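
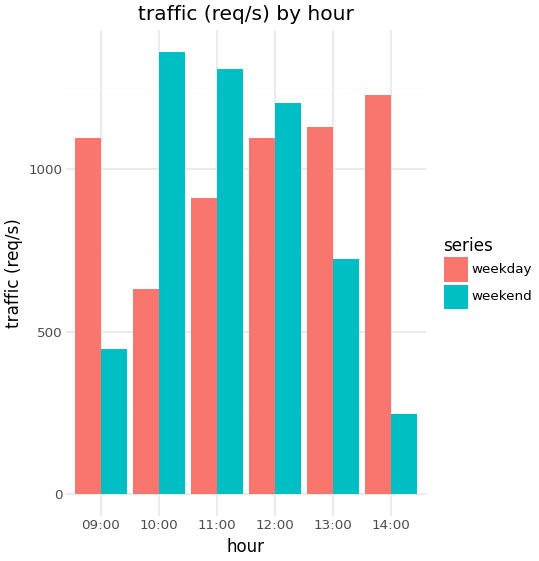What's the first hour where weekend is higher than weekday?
10:00

09:00: weekend ≈ 400 vs weekday ≈ 1000 (not yet); 10:00: weekend ≈ 1400 vs weekday ≈ 600 (first crossover).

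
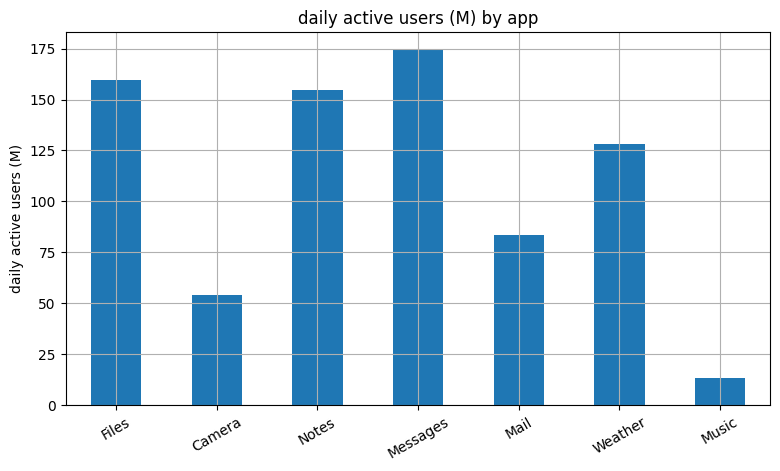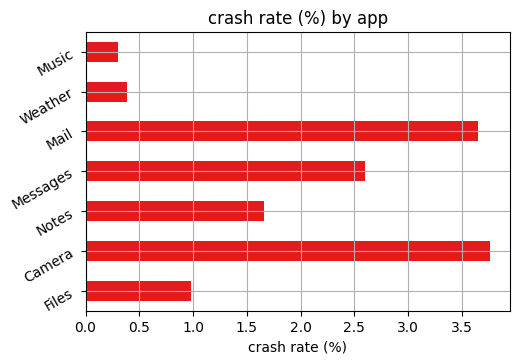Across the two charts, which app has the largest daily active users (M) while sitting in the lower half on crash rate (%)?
Files

Chart 2 median crash rate (%) ≈ 1.5; below-median apps: Files, Weather, Music. Among those, Files has the highest daily active users (M) (≈ 160).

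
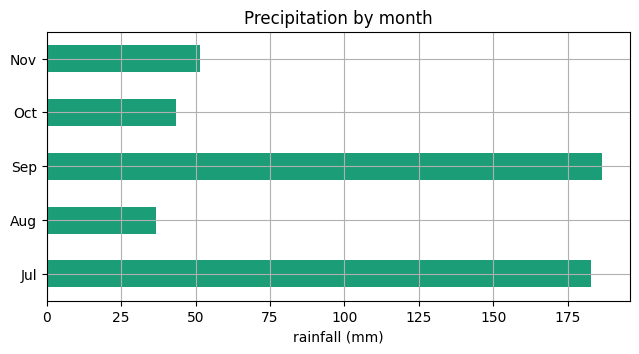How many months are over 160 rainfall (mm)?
2

Above 160: Jul, Sep.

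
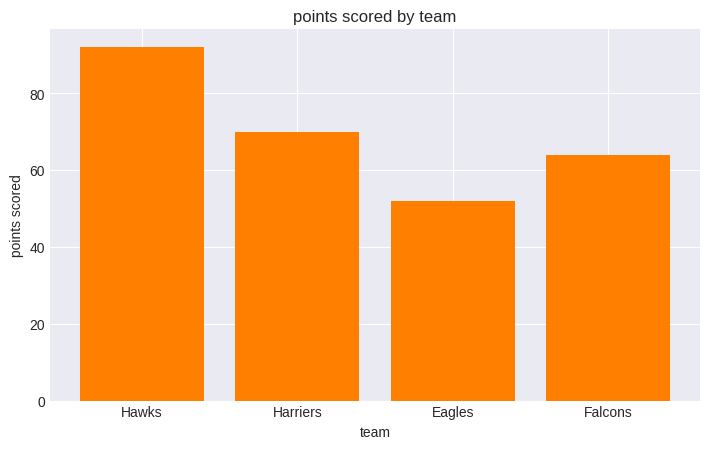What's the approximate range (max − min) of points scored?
≈ 40

Max Hawks ≈ 90, min Eagles ≈ 50; range ≈ 40.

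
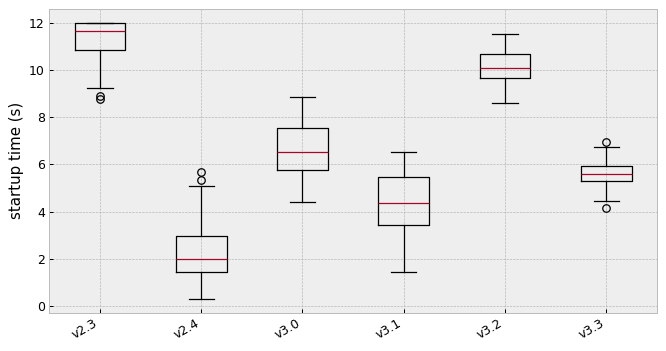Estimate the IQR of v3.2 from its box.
Q3 ≈ 11, Q1 ≈ 10; IQR ≈ 1.

≈ 1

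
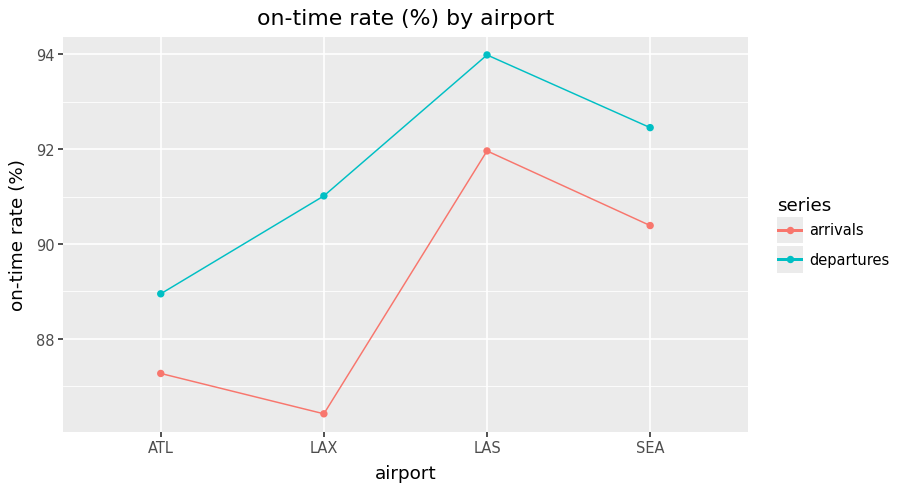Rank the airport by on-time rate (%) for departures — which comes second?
Top 3 for departures: LAS ≈ 94, SEA ≈ 92, LAX ≈ 91.

SEA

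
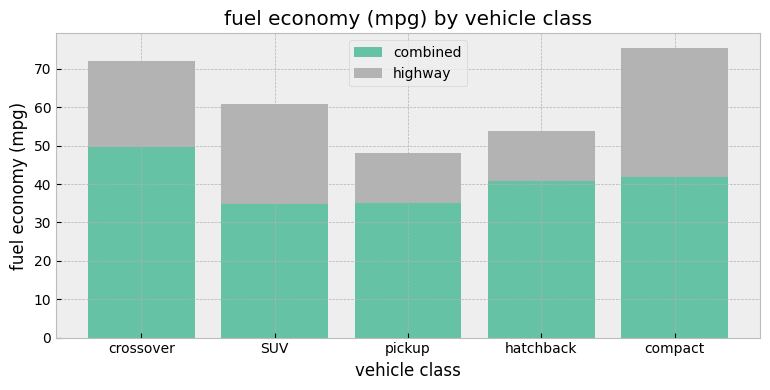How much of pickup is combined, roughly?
combined top ≈ 40, bottom ≈ 0; segment ≈ 40.

≈ 40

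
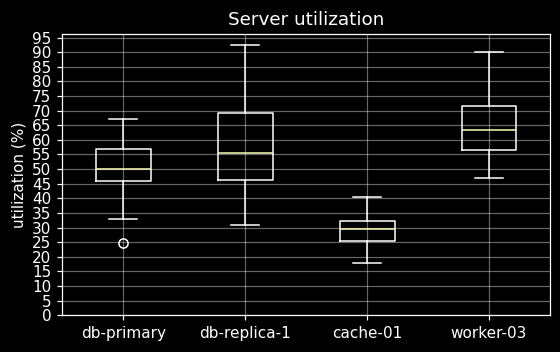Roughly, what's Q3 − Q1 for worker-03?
Q3 ≈ 70, Q1 ≈ 55; IQR ≈ 15.

≈ 15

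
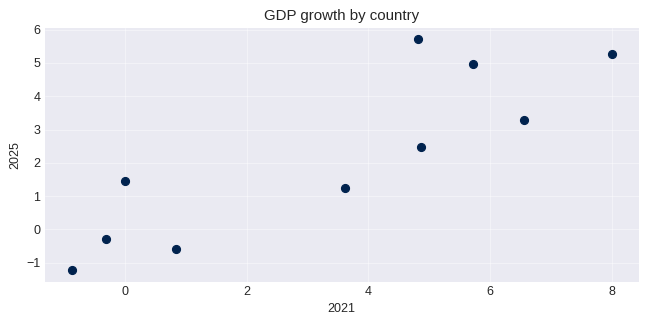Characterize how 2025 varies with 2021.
positive, strong

Points are positively correlated; strong (|r| ≈ 0.9).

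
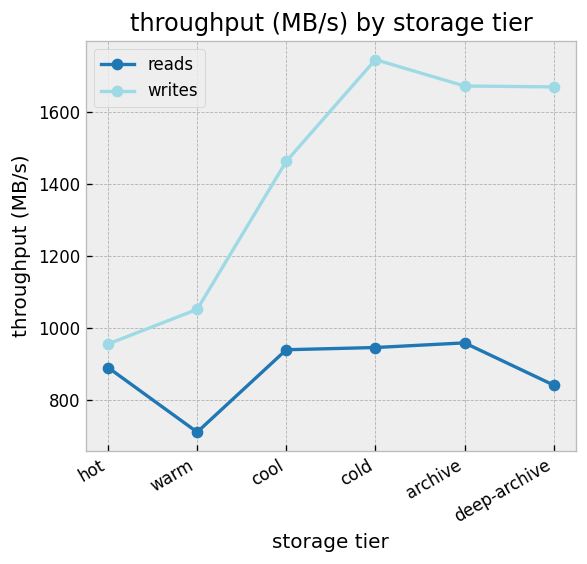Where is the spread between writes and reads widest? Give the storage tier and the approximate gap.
deep-archive, ≈ 900 MB/s

deep-archive: writes ≈ 1700, reads ≈ 800 → gap ≈ 900. Next-largest (cold) is only ≈ 800.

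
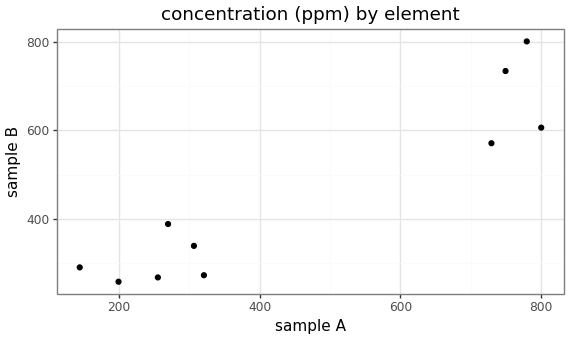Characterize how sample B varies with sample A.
positive, strong

Points are positively correlated; strong (|r| ≈ 0.9).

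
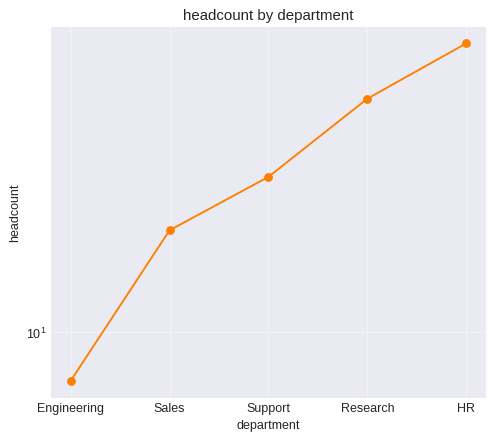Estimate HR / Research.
HR ≈ 65, Research ≈ 45; 65/45 ≈ 1.44.

≈ 1.44×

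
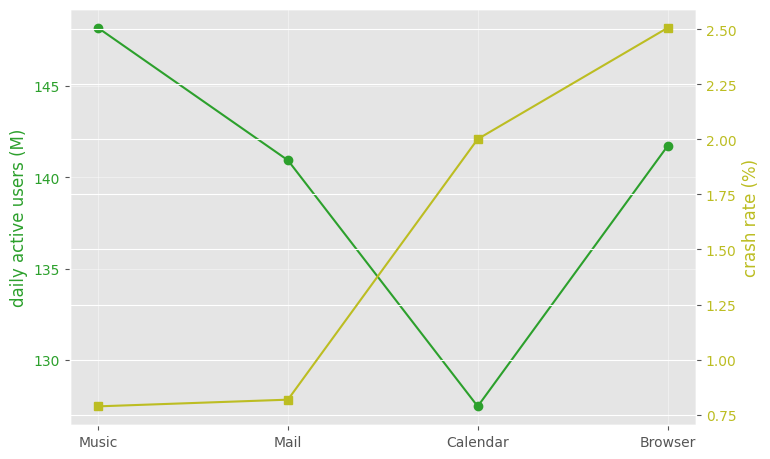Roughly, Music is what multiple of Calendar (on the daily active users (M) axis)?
≈ 1.16×

Music ≈ 148, Calendar ≈ 128; 148/128 ≈ 1.16.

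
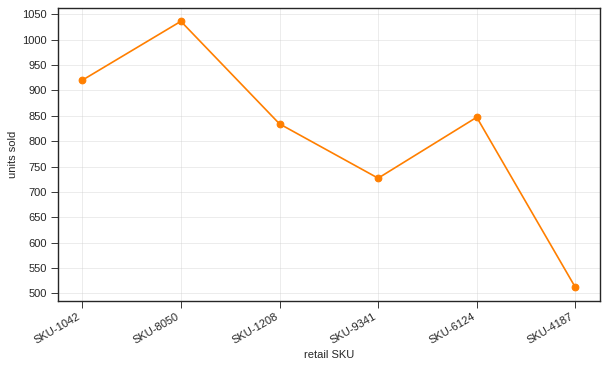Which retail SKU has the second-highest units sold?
Top 3: SKU-8050 ≈ 1050, SKU-1042 ≈ 900, SKU-6124 ≈ 850.

SKU-1042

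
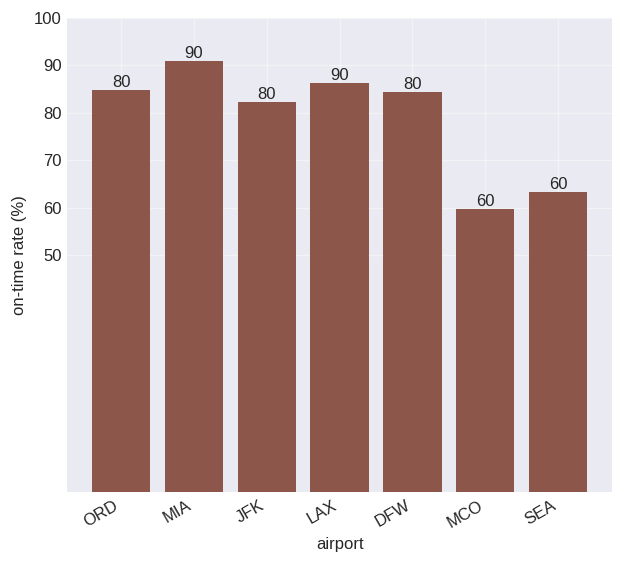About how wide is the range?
Max MIA ≈ 90, min MCO ≈ 60; range ≈ 30.

≈ 30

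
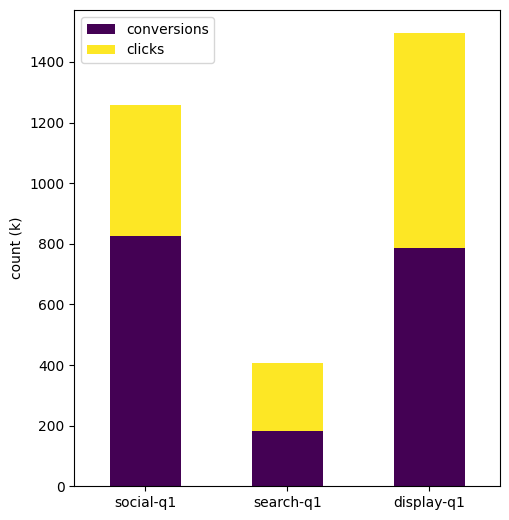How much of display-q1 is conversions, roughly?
≈ 800

conversions top ≈ 800, bottom ≈ 0; segment ≈ 800.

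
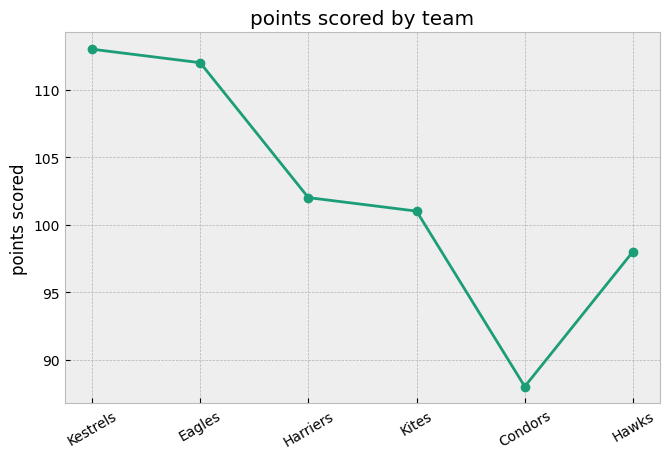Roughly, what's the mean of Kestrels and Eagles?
≈ 112

(115 + 110) / 2 ≈ 112.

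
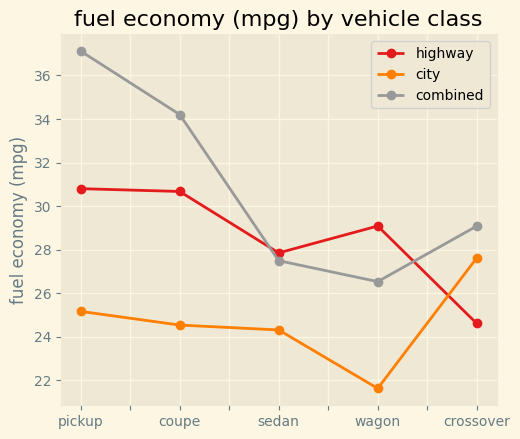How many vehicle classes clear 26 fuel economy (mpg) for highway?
Above 26: pickup, coupe, sedan, wagon.

4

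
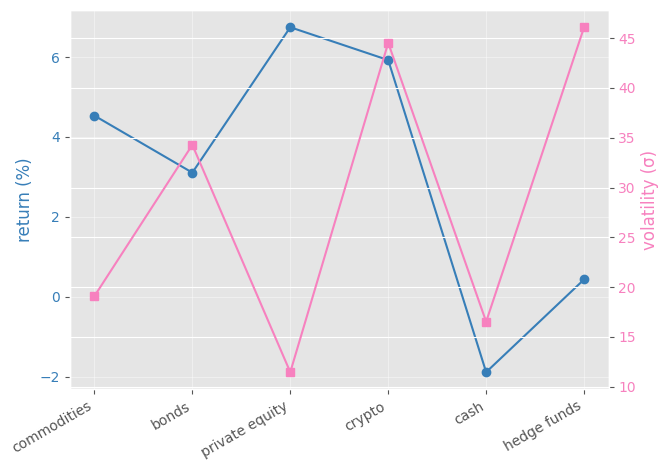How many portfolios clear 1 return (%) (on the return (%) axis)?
Above 1: commodities, bonds, private equity, crypto.

4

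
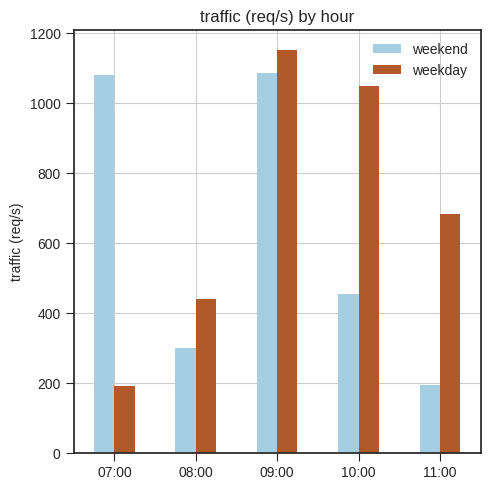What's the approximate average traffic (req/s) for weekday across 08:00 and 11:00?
≈ 550

(400 + 700) / 2 ≈ 550.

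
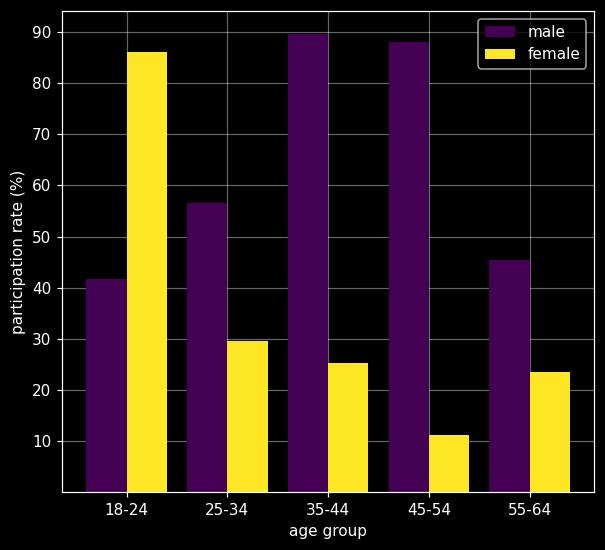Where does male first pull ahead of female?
25-34

18-24: male ≈ 40 vs female ≈ 90 (not yet); 25-34: male ≈ 60 vs female ≈ 30 (first crossover).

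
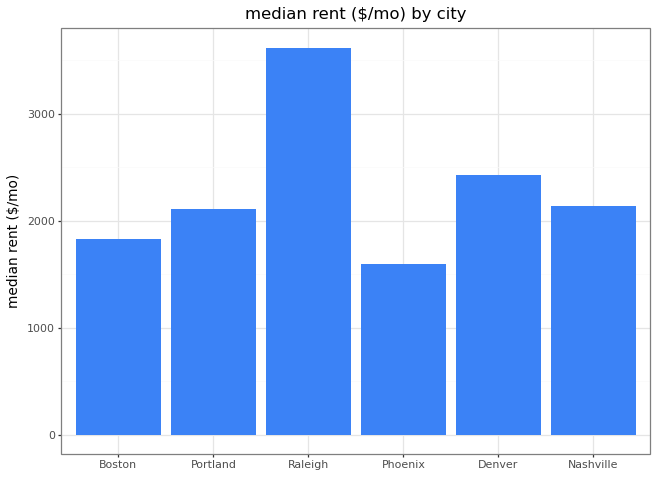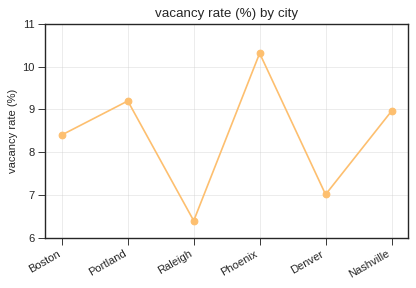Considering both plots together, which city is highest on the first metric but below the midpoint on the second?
Raleigh

Chart 2 median vacancy rate (%) ≈ 9; below-median cities: Boston, Raleigh, Denver. Among those, Raleigh has the highest median rent ($/mo) (≈ 3500).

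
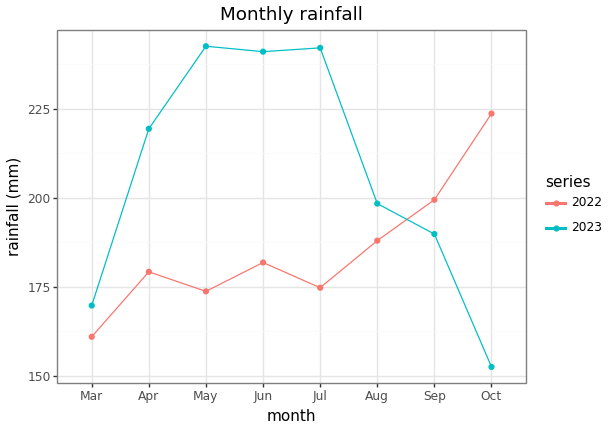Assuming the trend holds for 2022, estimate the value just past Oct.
Last three: 190, 200, 220 → slope ≈ 15/step → next ≈ 235.

≈ 235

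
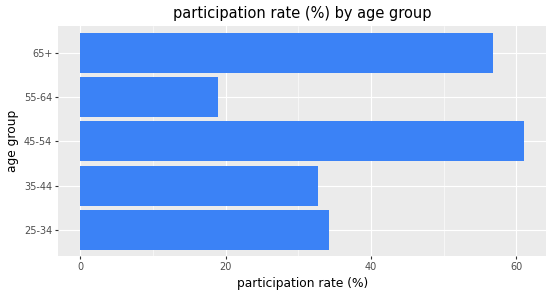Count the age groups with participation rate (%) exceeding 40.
2

Above 40: 45-54, 65+.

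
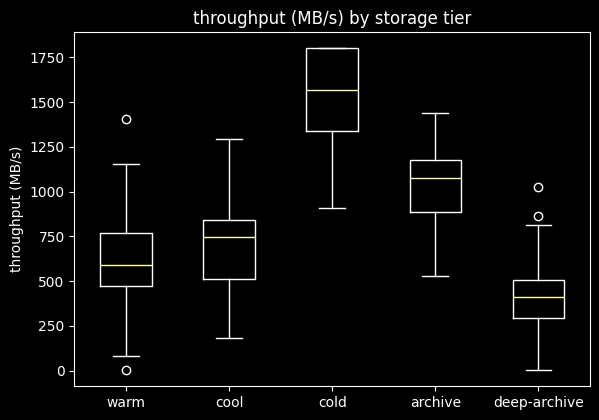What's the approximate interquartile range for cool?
≈ 300

Q3 ≈ 800, Q1 ≈ 500; IQR ≈ 300.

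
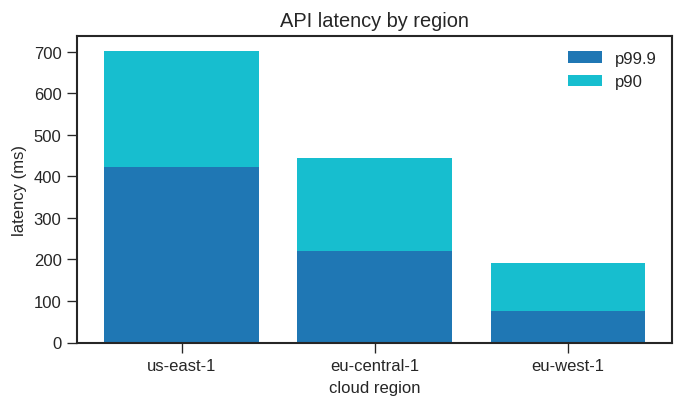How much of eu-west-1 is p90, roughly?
≈ 100

p90 top ≈ 200, bottom ≈ 100; segment ≈ 100.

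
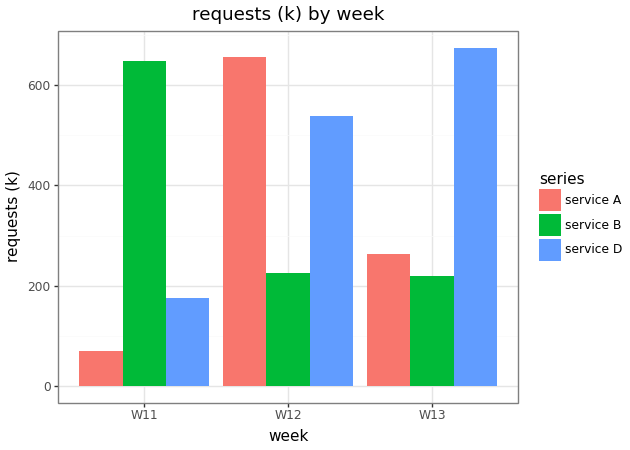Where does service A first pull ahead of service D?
W12

W11: service A ≈ 100 vs service D ≈ 200 (not yet); W12: service A ≈ 700 vs service D ≈ 500 (first crossover).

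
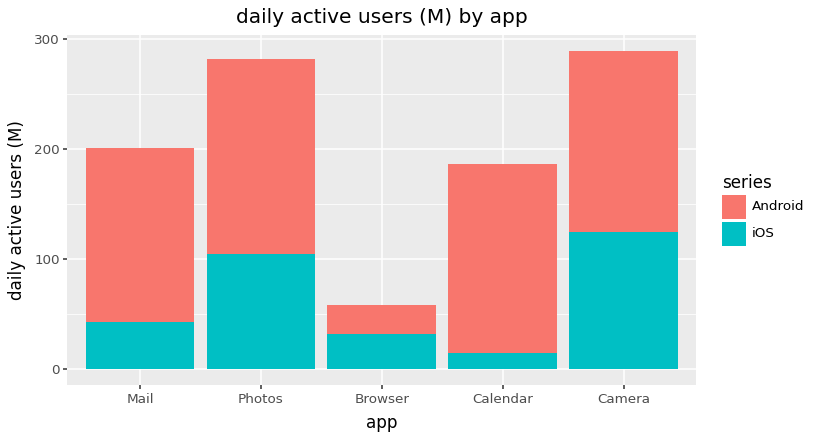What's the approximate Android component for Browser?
Android top ≈ 50, bottom ≈ 25; segment ≈ 25.

≈ 25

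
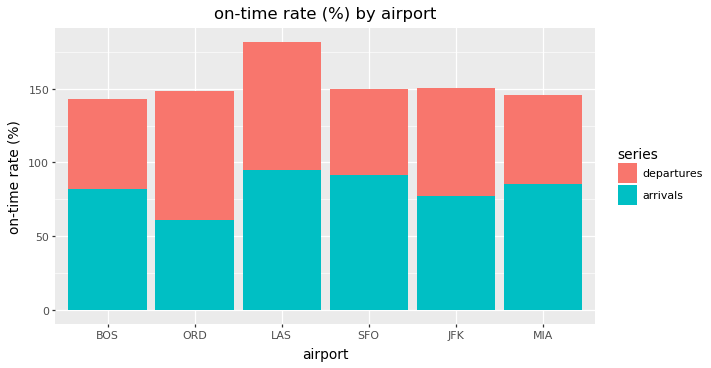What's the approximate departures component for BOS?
departures top ≈ 140, bottom ≈ 80; segment ≈ 60.

≈ 60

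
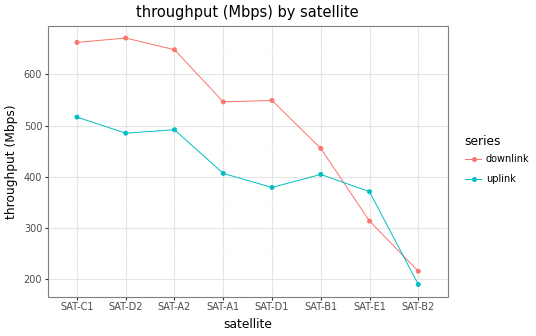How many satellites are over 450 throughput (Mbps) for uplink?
Above 450: SAT-C1, SAT-D2, SAT-A2.

3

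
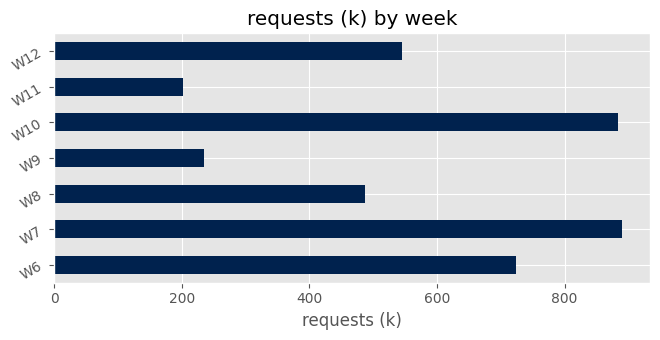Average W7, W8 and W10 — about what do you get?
(900 + 500 + 900) / 3 ≈ 767.

≈ 767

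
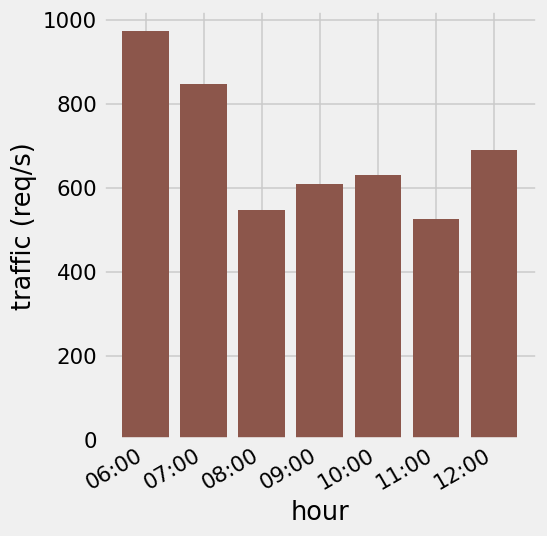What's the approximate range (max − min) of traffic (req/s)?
≈ 500

Max 06:00 ≈ 1000, min 11:00 ≈ 500; range ≈ 500.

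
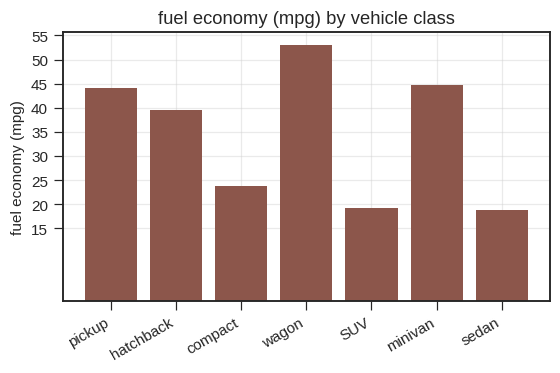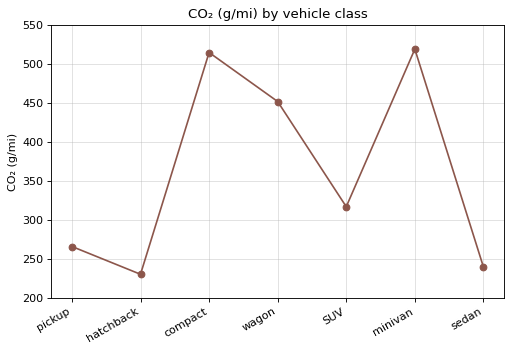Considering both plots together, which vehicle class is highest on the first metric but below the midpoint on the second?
Chart 2 median CO₂ (g/mi) ≈ 300; below-median vehicle classes: pickup, hatchback, sedan. Among those, pickup has the highest fuel economy (mpg) (≈ 45).

pickup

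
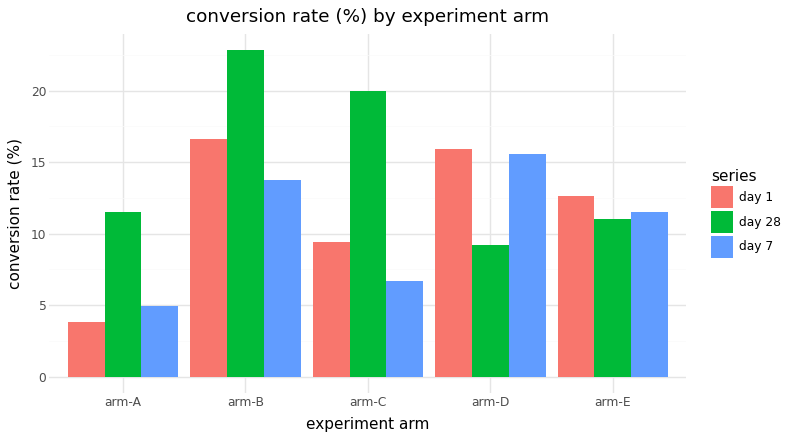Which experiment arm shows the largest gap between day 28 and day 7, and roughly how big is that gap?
arm-C: day 28 ≈ 20, day 7 ≈ 6 → gap ≈ 14. Next-largest (arm-B) is only ≈ 8.

arm-C, ≈ 14 %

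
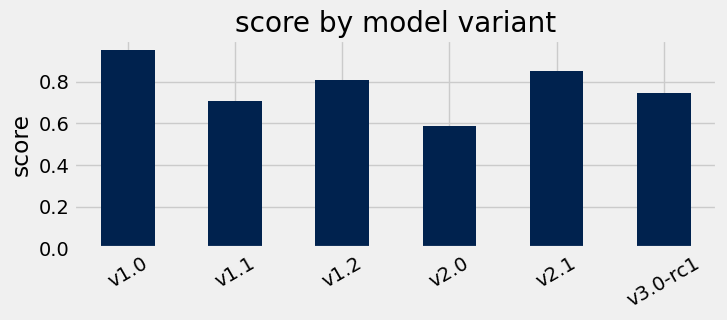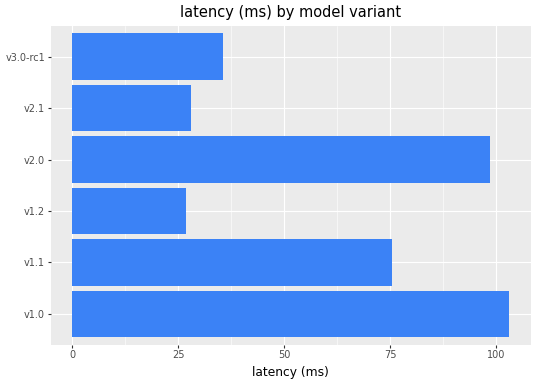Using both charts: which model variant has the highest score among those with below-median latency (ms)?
v2.1

Chart 2 median latency (ms) ≈ 60; below-median model variants: v1.2, v2.1, v3.0-rc1. Among those, v2.1 has the highest score (≈ 0.9).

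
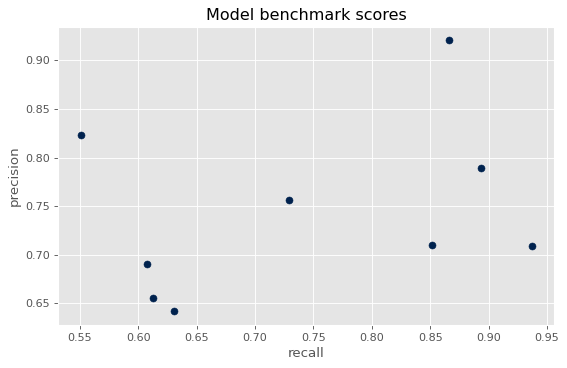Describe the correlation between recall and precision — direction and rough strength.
positive, weak

Points are positively correlated; weak (|r| ≈ 0.3).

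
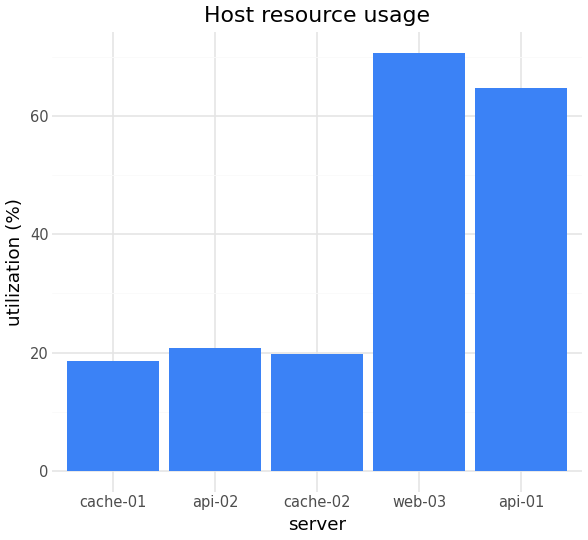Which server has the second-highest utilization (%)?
Top 3: web-03 ≈ 70, api-01 ≈ 60, api-02 ≈ 20.

api-01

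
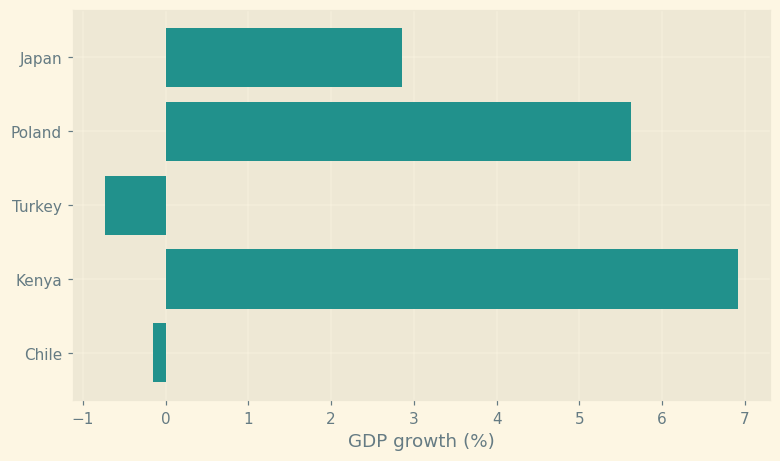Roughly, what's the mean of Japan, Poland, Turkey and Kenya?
≈ 4

(3 + 6 + -1 + 7) / 4 ≈ 4.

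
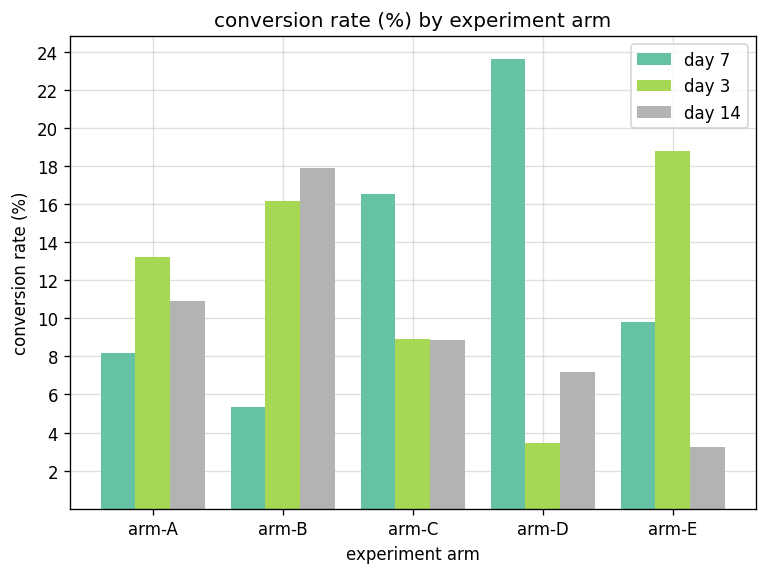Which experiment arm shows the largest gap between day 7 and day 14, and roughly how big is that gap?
arm-D, ≈ 16 %

arm-D: day 7 ≈ 24, day 14 ≈ 8 → gap ≈ 16. Next-largest (arm-B) is only ≈ 12.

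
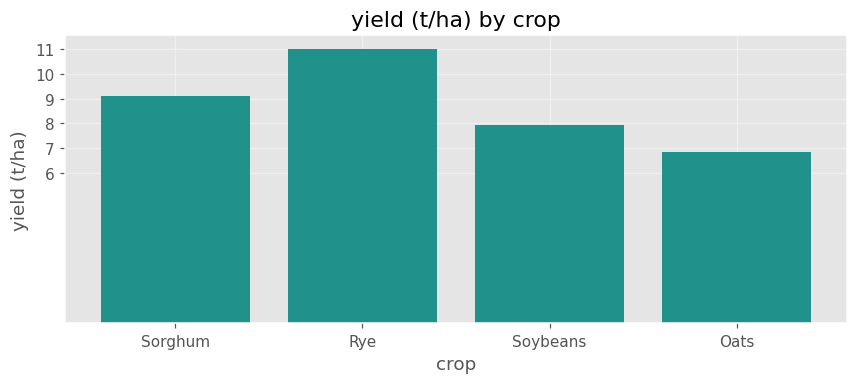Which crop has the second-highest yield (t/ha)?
Sorghum

Top 3: Rye ≈ 11, Sorghum ≈ 9, Soybeans ≈ 8.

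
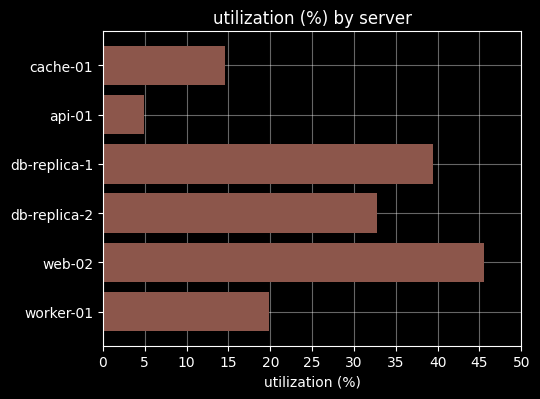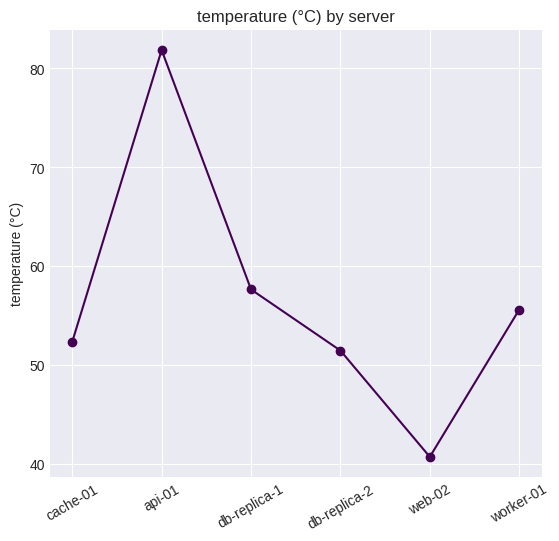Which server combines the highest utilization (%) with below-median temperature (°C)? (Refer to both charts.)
web-02

Chart 2 median temperature (°C) ≈ 50; below-median servers: cache-01, db-replica-2, web-02. Among those, web-02 has the highest utilization (%) (≈ 45).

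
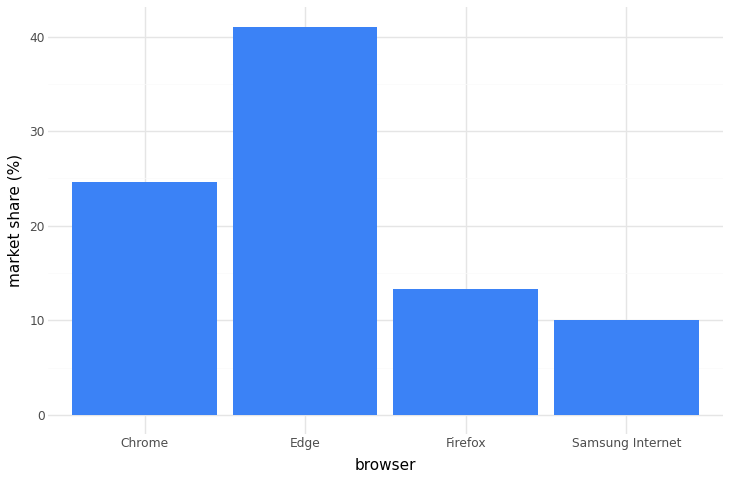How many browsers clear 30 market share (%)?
1

Above 30: Edge.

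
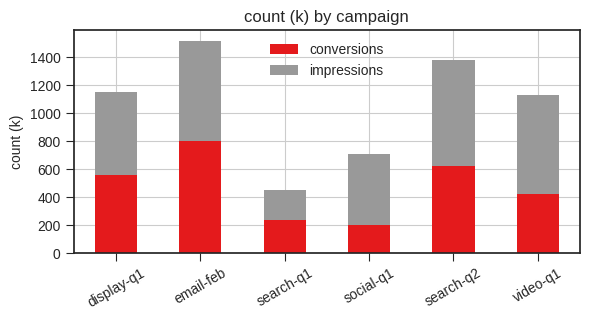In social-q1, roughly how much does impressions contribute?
impressions top ≈ 800, bottom ≈ 200; segment ≈ 600.

≈ 600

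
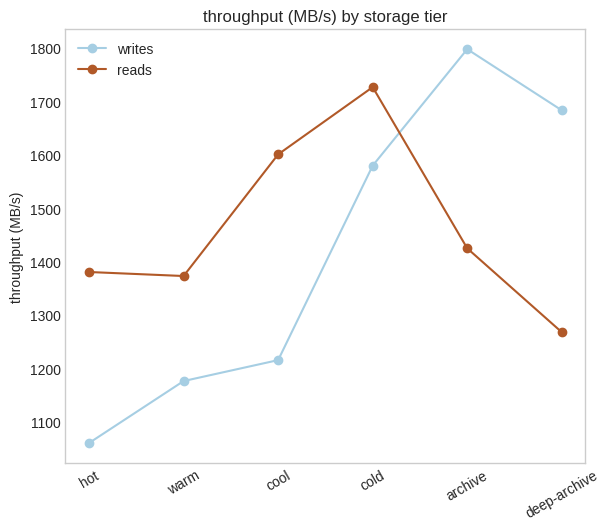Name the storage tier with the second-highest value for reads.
cool

Top 3 for reads: cold ≈ 1700, cool ≈ 1600, archive ≈ 1400.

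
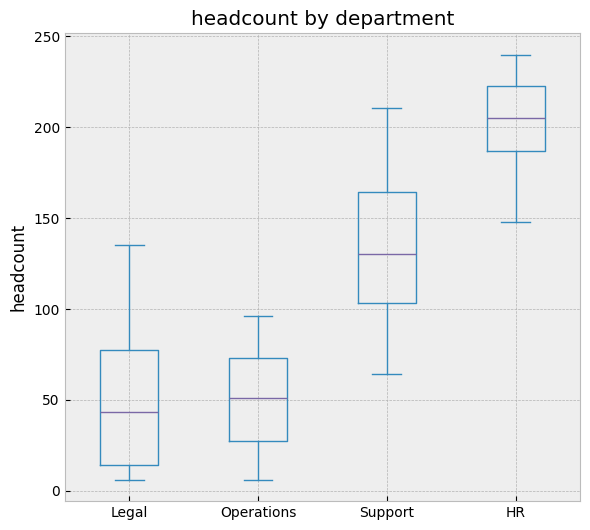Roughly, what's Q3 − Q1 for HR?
Q3 ≈ 220, Q1 ≈ 180; IQR ≈ 40.

≈ 40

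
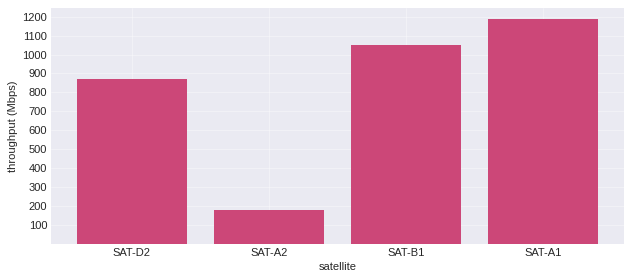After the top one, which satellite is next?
SAT-B1

Top 3: SAT-A1 ≈ 1200, SAT-B1 ≈ 1000, SAT-D2 ≈ 900.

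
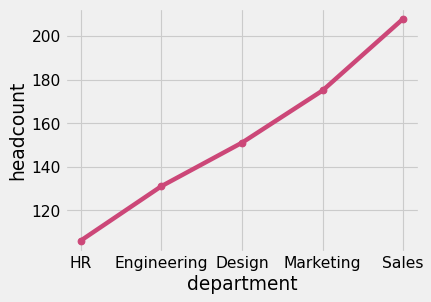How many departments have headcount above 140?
3

Above 140: Design, Marketing, Sales.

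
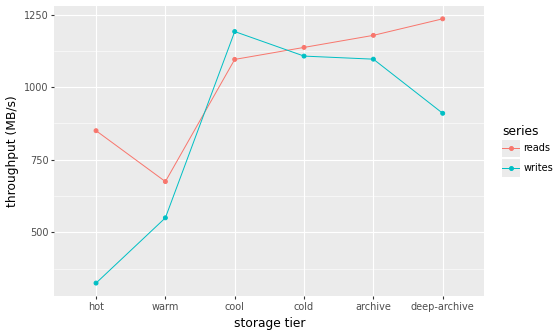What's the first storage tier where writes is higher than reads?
warm: writes ≈ 500 vs reads ≈ 700 (not yet); cool: writes ≈ 1200 vs reads ≈ 1100 (first crossover).

cool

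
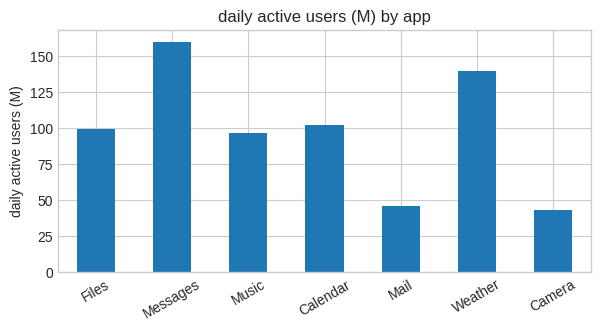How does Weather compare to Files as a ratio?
≈ 1.4×

Weather ≈ 140, Files ≈ 100; 140/100 ≈ 1.4.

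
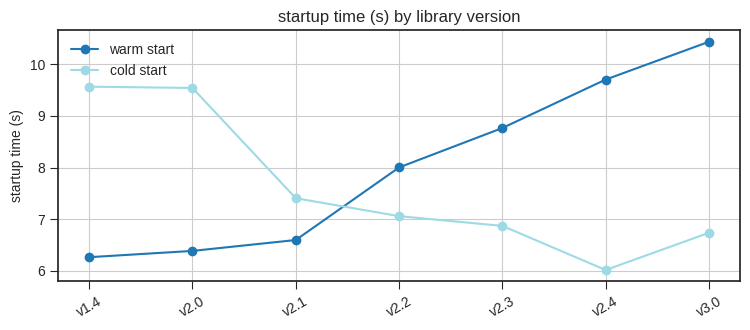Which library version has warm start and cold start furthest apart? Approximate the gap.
v3.0: warm start ≈ 10.5, cold start ≈ 6.5 → gap ≈ 4.0. Next-largest (v2.4) is only ≈ 3.5.

v3.0, ≈ 4.0 s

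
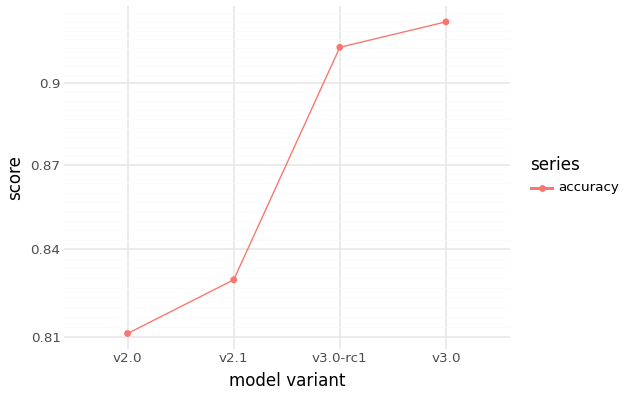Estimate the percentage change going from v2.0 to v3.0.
≈ +13.6%

v2.0 ≈ 0.81, v3.0 ≈ 0.92; (0.92 − 0.81) / 0.81 ≈ +13.6%.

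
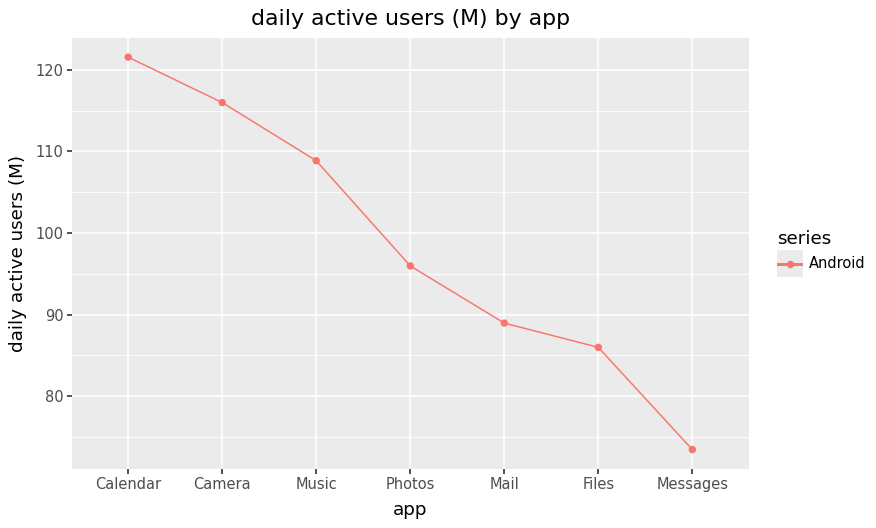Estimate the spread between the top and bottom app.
Max Calendar ≈ 120, min Messages ≈ 75; range ≈ 45.

≈ 45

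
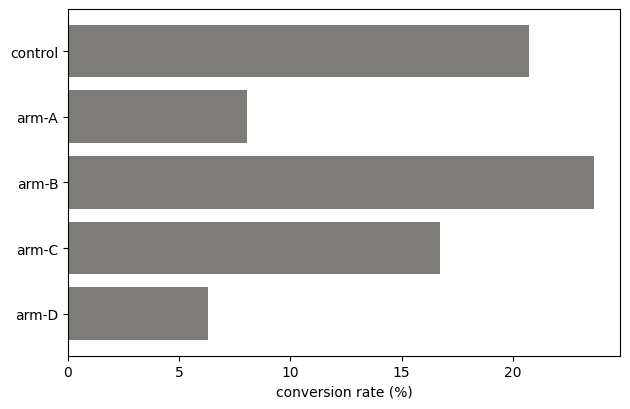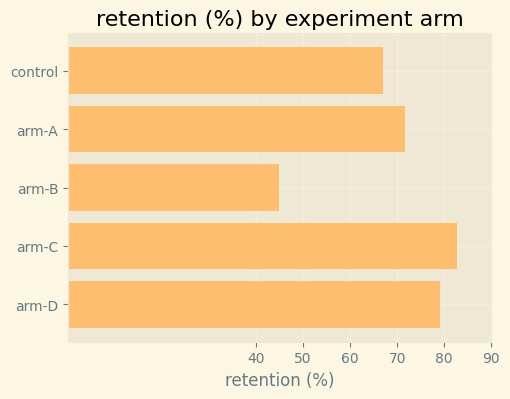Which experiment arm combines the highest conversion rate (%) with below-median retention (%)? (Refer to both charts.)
Chart 2 median retention (%) ≈ 70; below-median experiment arms: control, arm-B. Among those, arm-B has the highest conversion rate (%) (≈ 25).

arm-B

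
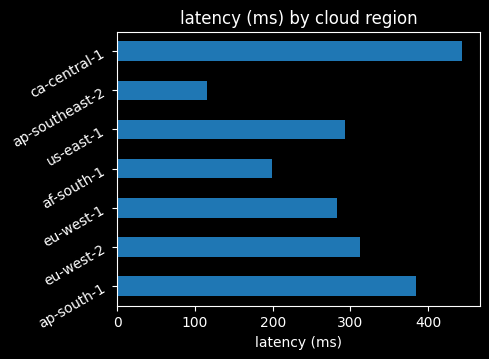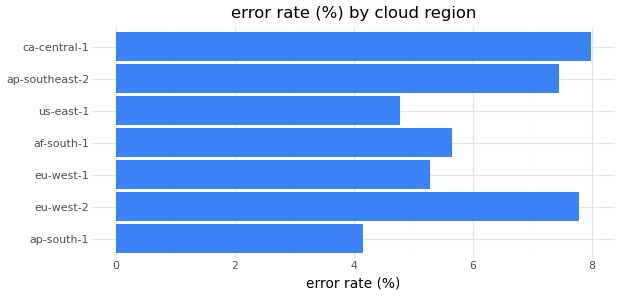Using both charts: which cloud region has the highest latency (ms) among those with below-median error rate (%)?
Chart 2 median error rate (%) ≈ 6; below-median cloud regions: ap-south-1, eu-west-1, us-east-1. Among those, ap-south-1 has the highest latency (ms) (≈ 400).

ap-south-1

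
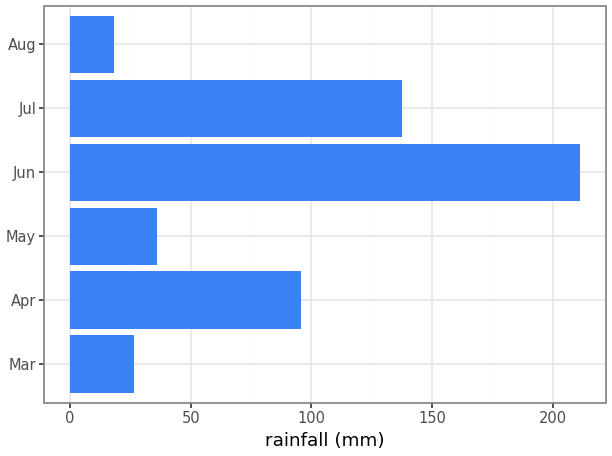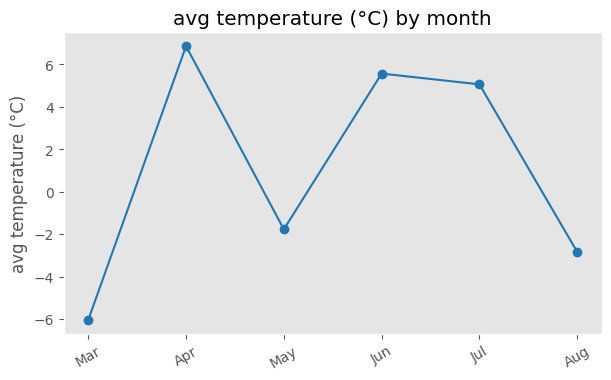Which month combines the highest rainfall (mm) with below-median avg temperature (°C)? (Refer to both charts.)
Chart 2 median avg temperature (°C) ≈ 2; below-median months: Mar, May, Aug. Among those, May has the highest rainfall (mm) (≈ 40).

May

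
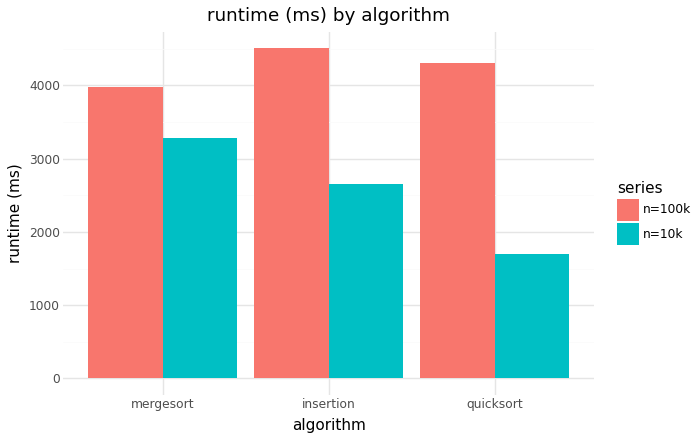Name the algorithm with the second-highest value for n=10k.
Top 3 for n=10k: mergesort ≈ 3500, insertion ≈ 2500, quicksort ≈ 1500.

insertion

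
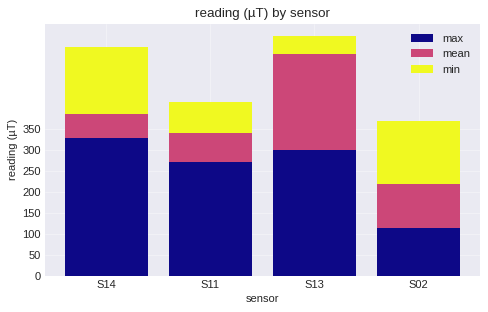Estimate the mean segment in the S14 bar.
mean top ≈ 400, bottom ≈ 350; segment ≈ 50.

≈ 50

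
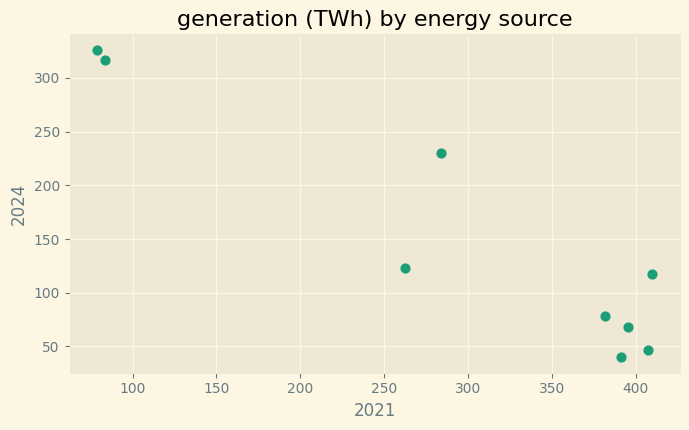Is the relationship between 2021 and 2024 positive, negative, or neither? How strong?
negative, strong

Points are negatively correlated; strong (|r| ≈ 0.9).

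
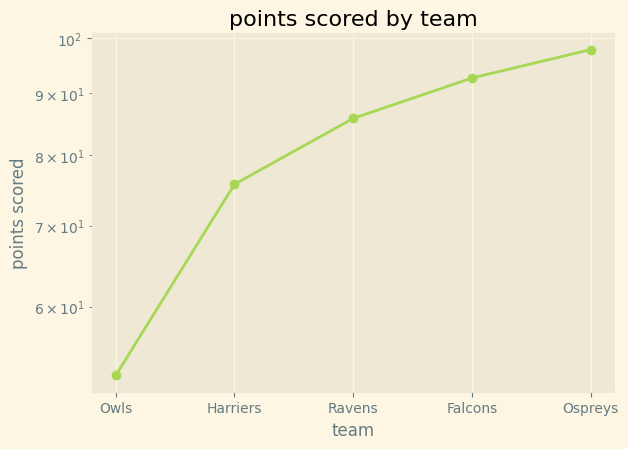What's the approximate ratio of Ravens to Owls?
Ravens ≈ 85, Owls ≈ 55; 85/55 ≈ 1.55.

≈ 1.55×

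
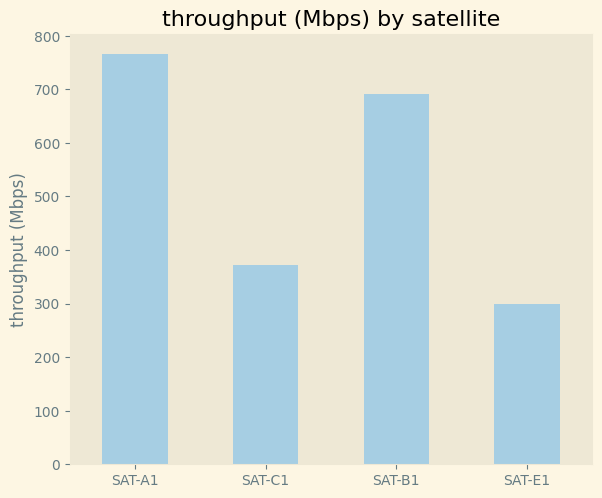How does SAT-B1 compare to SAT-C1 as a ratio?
SAT-B1 ≈ 700, SAT-C1 ≈ 400; 700/400 ≈ 1.75.

≈ 1.75×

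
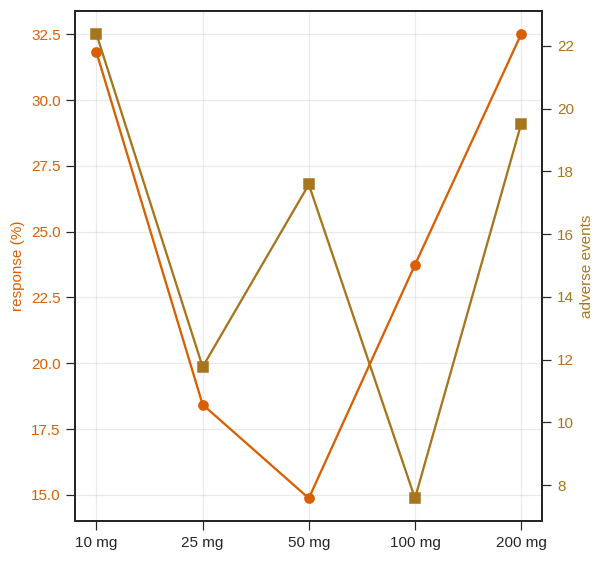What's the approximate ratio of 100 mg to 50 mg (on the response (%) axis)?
≈ 1.71×

100 mg ≈ 24, 50 mg ≈ 14; 24/14 ≈ 1.71.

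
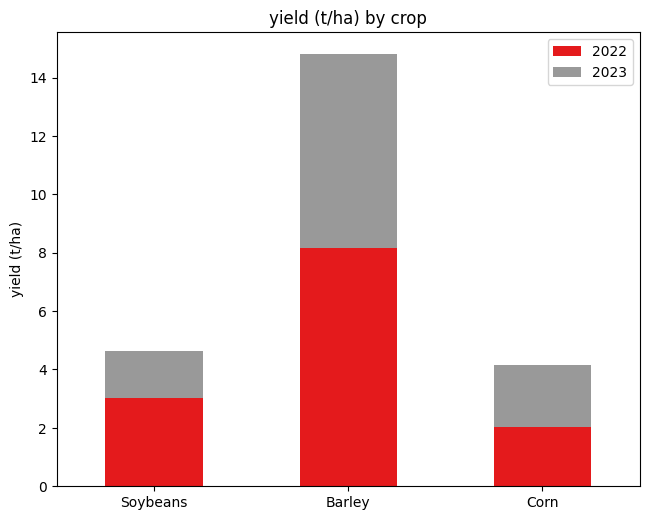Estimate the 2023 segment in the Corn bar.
2023 top ≈ 4, bottom ≈ 2; segment ≈ 2.

≈ 2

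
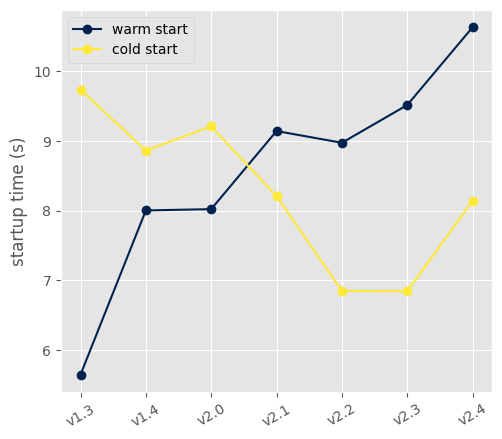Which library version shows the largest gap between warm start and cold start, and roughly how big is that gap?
v1.3, ≈ 4.0 s

v1.3: warm start ≈ 5.5, cold start ≈ 9.5 → gap ≈ 4.0. Next-largest (v2.3) is only ≈ 2.5.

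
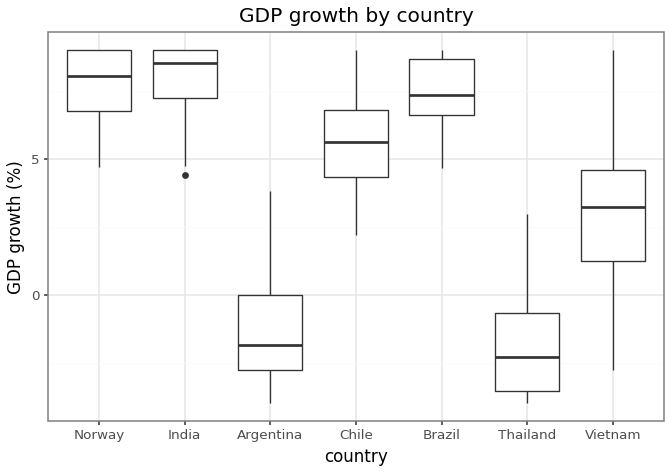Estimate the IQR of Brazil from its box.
Q3 ≈ 9, Q1 ≈ 7; IQR ≈ 2.

≈ 2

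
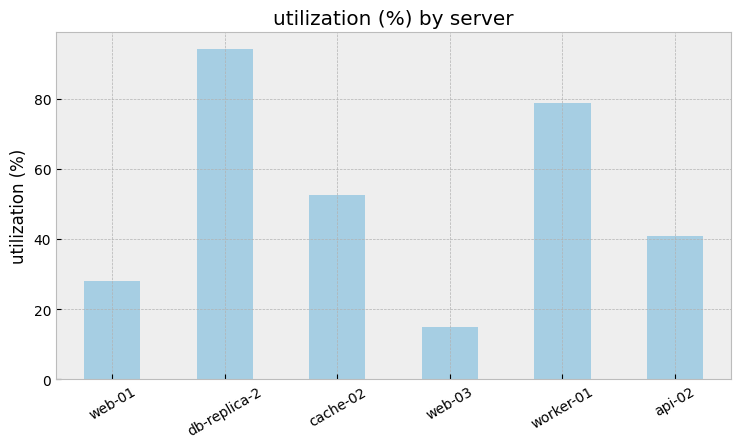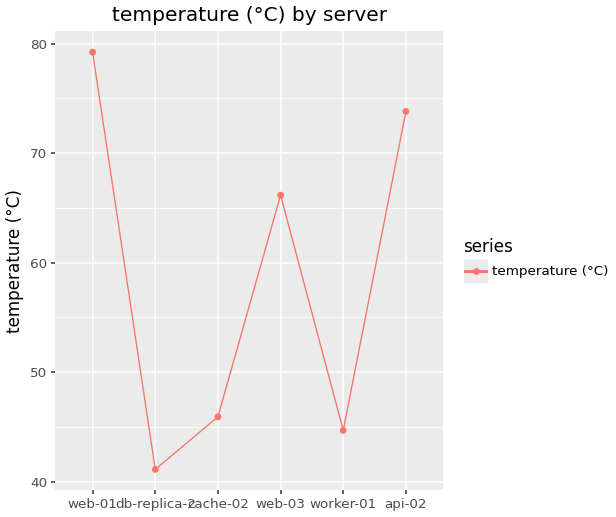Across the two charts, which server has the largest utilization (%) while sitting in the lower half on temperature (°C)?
Chart 2 median temperature (°C) ≈ 60; below-median servers: db-replica-2, cache-02, worker-01. Among those, db-replica-2 has the highest utilization (%) (≈ 90).

db-replica-2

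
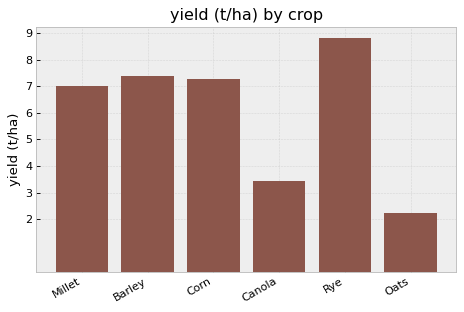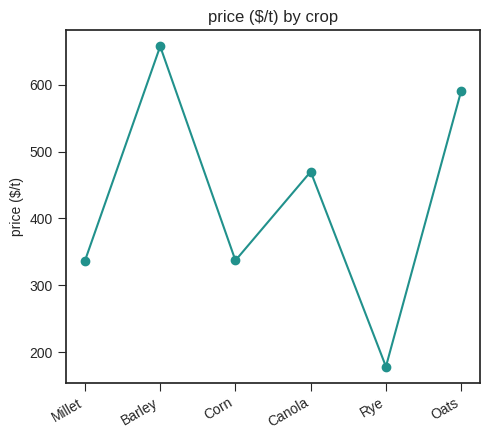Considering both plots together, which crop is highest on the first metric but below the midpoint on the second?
Chart 2 median price ($/t) ≈ 400; below-median crops: Millet, Corn, Rye. Among those, Rye has the highest yield (t/ha) (≈ 9).

Rye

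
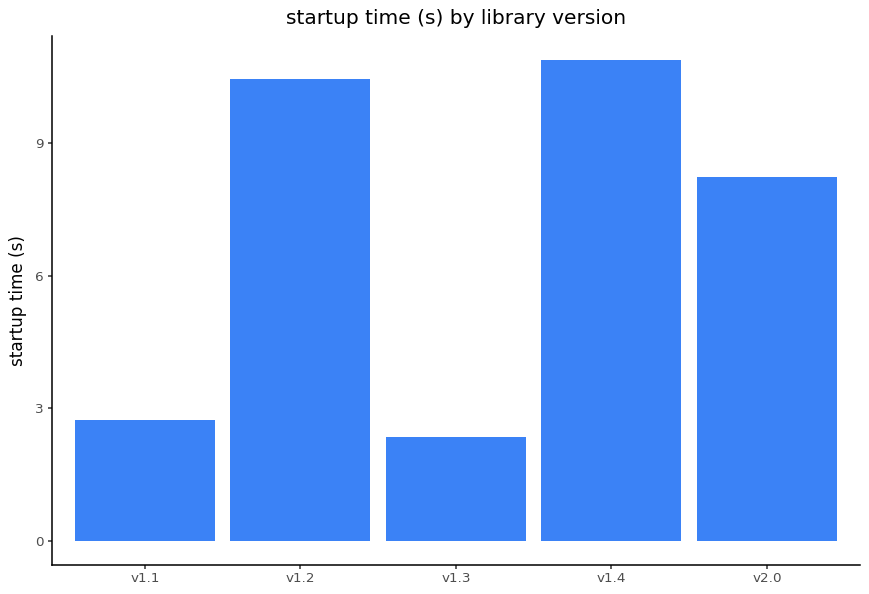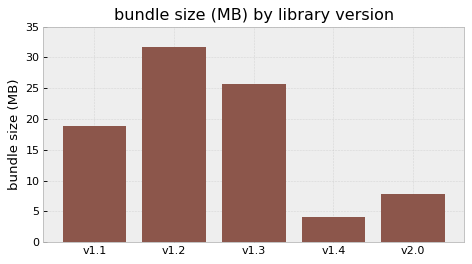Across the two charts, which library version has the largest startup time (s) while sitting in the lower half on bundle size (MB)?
v1.4

Chart 2 median bundle size (MB) ≈ 20; below-median library versions: v1.4, v2.0. Among those, v1.4 has the highest startup time (s) (≈ 11).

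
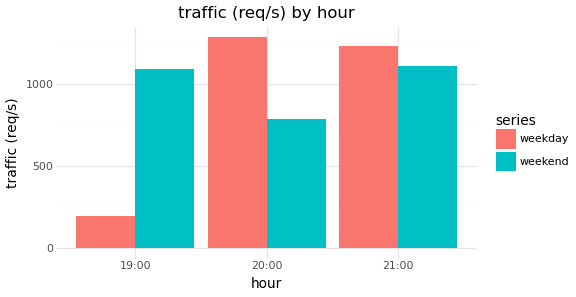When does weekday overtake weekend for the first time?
20:00

19:00: weekday ≈ 200 vs weekend ≈ 1000 (not yet); 20:00: weekday ≈ 1200 vs weekend ≈ 800 (first crossover).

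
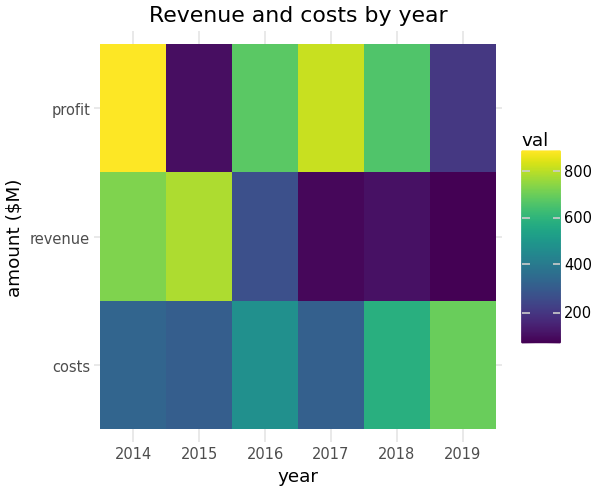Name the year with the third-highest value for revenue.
2016

Top 4 for revenue: 2015 ≈ 800, 2014 ≈ 700, 2016 ≈ 300, 2018 ≈ 100.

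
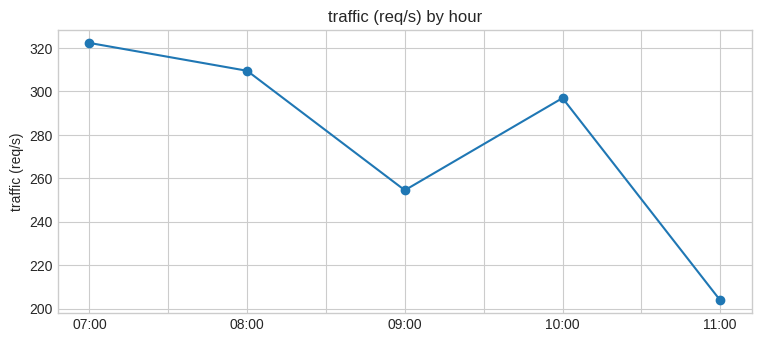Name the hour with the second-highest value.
Top 3: 07:00 ≈ 320, 08:00 ≈ 310, 10:00 ≈ 300.

08:00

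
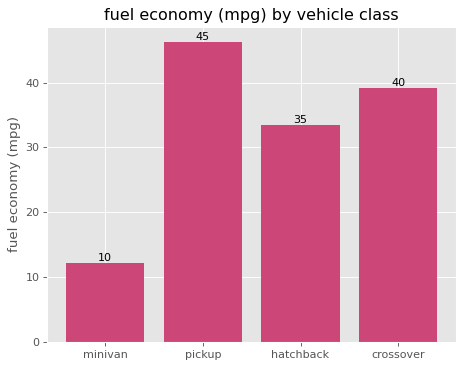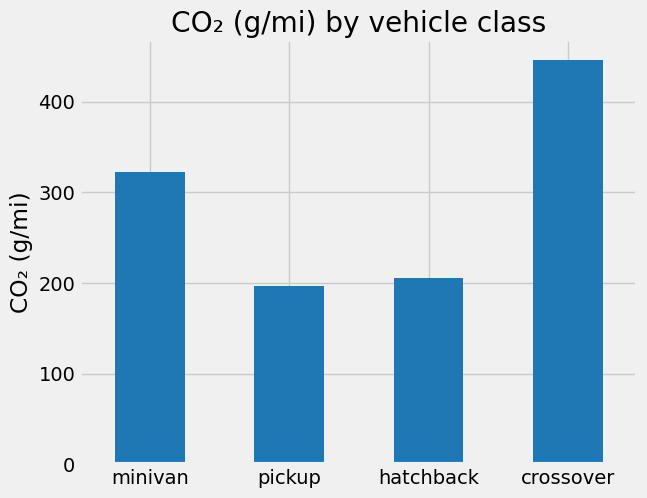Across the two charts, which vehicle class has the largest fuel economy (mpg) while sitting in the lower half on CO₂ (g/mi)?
Chart 2 median CO₂ (g/mi) ≈ 250; below-median vehicle classes: pickup, hatchback. Among those, pickup has the highest fuel economy (mpg) (≈ 45).

pickup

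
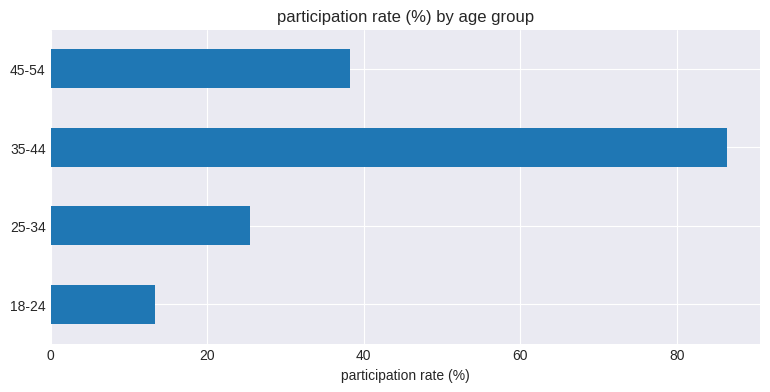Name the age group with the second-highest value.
Top 3: 35-44 ≈ 90, 45-54 ≈ 40, 25-34 ≈ 30.

45-54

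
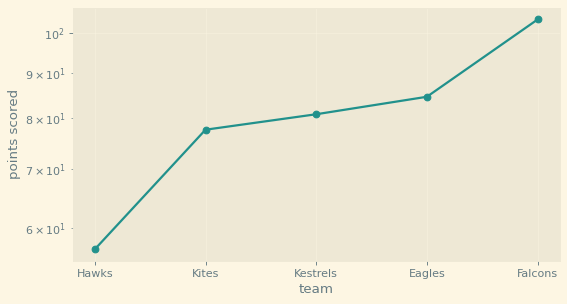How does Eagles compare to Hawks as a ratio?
Eagles ≈ 85, Hawks ≈ 55; 85/55 ≈ 1.55.

≈ 1.55×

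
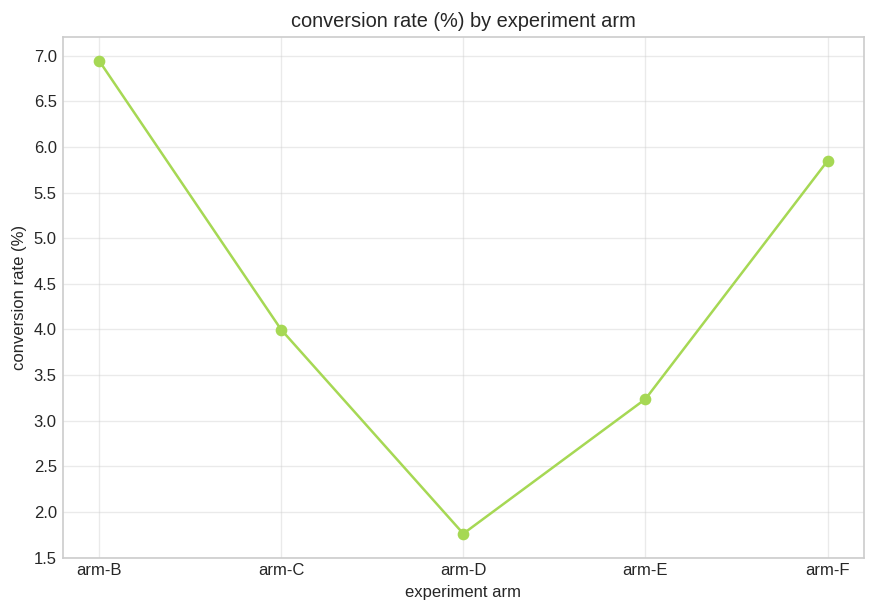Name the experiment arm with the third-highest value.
Top 4: arm-B ≈ 7.0, arm-F ≈ 6.0, arm-C ≈ 4.0, arm-E ≈ 3.0.

arm-C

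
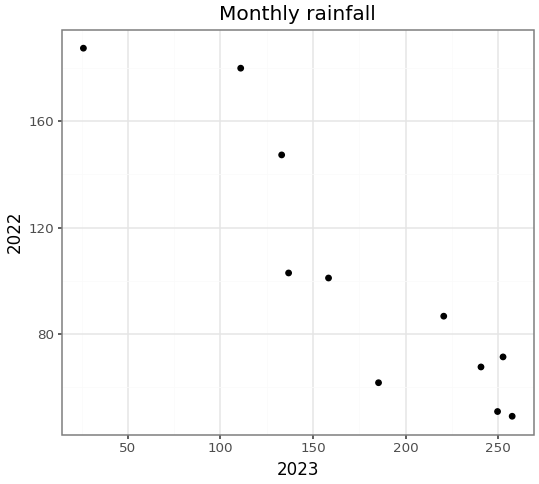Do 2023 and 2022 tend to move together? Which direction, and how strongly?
negative, strong

Points are negatively correlated; strong (|r| ≈ 0.9).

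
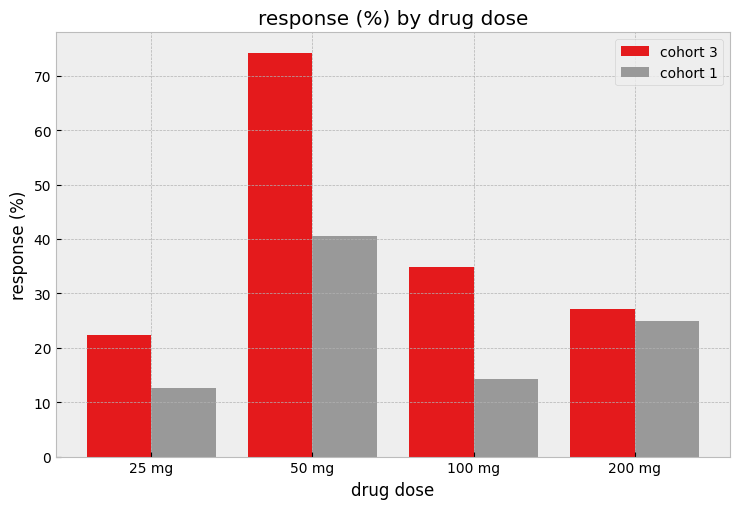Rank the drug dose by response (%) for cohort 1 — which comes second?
Top 3 for cohort 1: 50 mg ≈ 40, 200 mg ≈ 20, 100 mg ≈ 10.

200 mg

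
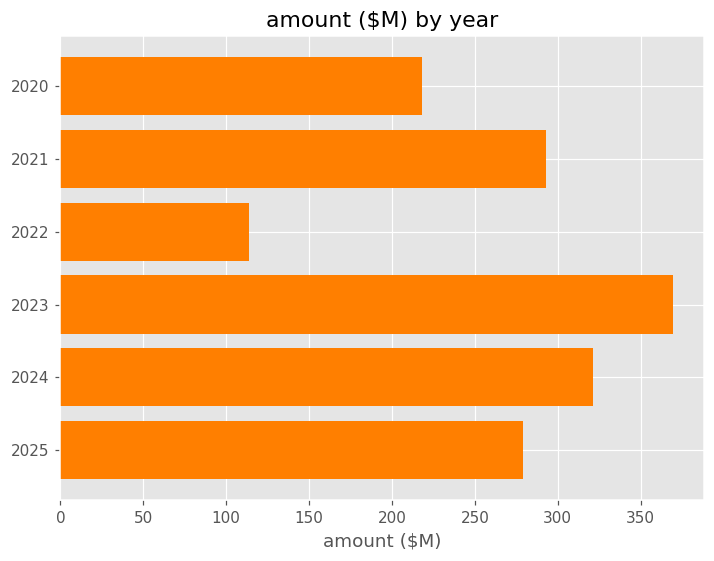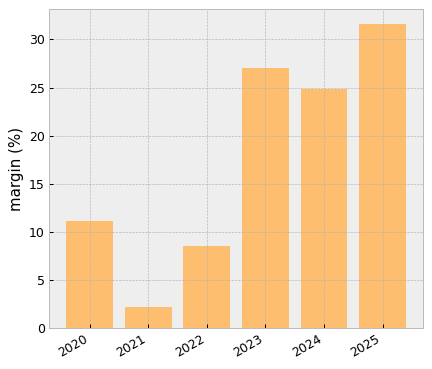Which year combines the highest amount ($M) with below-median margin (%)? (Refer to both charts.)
2021

Chart 2 median margin (%) ≈ 20; below-median years: 2020, 2021, 2022. Among those, 2021 has the highest amount ($M) (≈ 300).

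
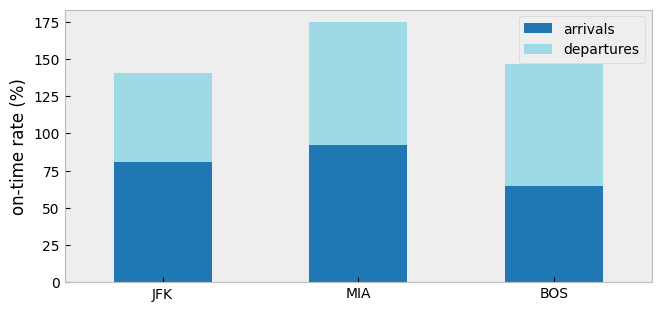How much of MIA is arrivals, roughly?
≈ 100

arrivals top ≈ 100, bottom ≈ 0; segment ≈ 100.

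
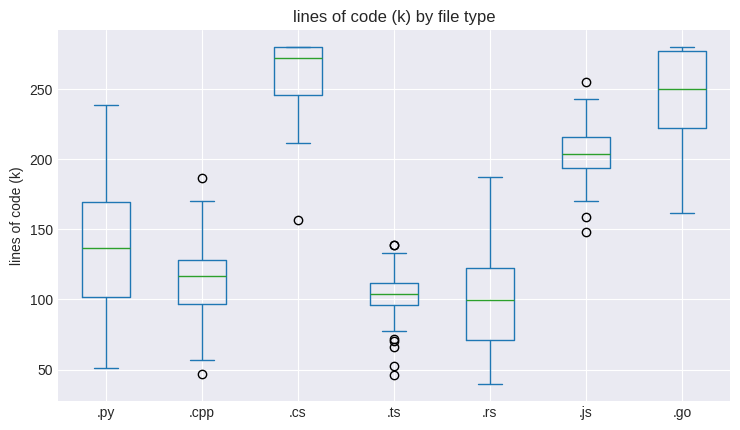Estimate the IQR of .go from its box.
≈ 60

Q3 ≈ 280, Q1 ≈ 220; IQR ≈ 60.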